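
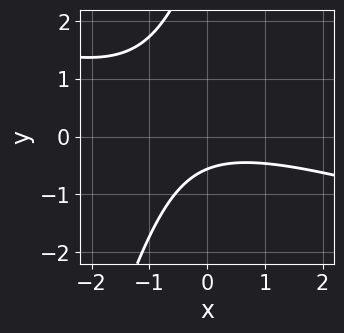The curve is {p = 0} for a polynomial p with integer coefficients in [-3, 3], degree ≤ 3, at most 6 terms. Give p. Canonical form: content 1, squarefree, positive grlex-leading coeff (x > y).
deg p = 2.
Checking where it meets the axes: no x-intercept at any integer in the box.
Fitting integer coefficients to these (and the overall shape) gives p.

x^2 + 3*x*y - y^2 + 3*y + 2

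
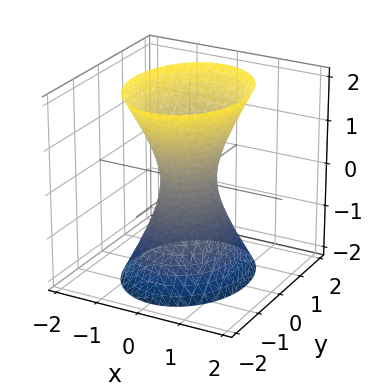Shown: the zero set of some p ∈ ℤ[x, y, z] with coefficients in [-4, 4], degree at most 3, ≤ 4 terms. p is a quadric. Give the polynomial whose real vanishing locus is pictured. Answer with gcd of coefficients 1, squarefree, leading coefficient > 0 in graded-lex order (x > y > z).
3*x^2 + 2*y^2 - z^2 - 1

First, degree: an hourglass — one-sheet hyperboloid; a quadric, so deg p = 2.
Next, symmetries: it's symmetric under z → −z, forcing even powers of z; the y ↦ −y reflection is a symmetry, so y appears only in even powers; it's symmetric under x → −x, forcing even powers of x.
Then, against the integer gridlines: the surface avoids every integer z-axis point in the box.
Finally, matching integer coefficients to the picture gives p.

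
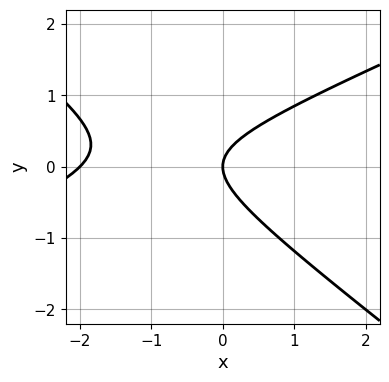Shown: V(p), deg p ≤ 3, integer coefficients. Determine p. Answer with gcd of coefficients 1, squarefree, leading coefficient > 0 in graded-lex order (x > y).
x^2 - x*y - 3*y^2 + 2*x

1. deg p = 2. No degree-1 curve has this shape.
2. From the visible intercepts: the x-axis gridline crossings are at x ∈ {-2, 0}; it meets the y-axis at y = 0 (among the integer gridlines).
3. Together with the visible shape, these determine p as stated.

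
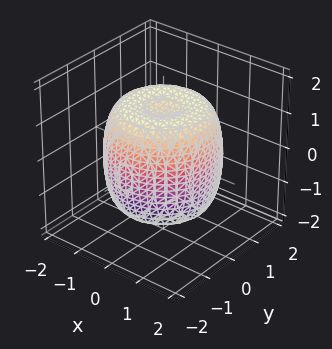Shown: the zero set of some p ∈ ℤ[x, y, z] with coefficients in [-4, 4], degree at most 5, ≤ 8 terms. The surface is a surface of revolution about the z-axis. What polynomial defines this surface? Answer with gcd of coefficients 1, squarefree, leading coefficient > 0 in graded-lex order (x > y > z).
2*x^4 + 4*x^2*y^2 + 2*y^4 - 3*x^2 - 3*y^2 + 2*z^2 - 3

deg p = 4.
Symmetry: the surface is invariant under rotation about z: p = q(x² + y², z).
From the axis intercepts and sections: a circular section at z = 0 has radius between 1 and 2.
Together with the visible shape, these determine p as stated.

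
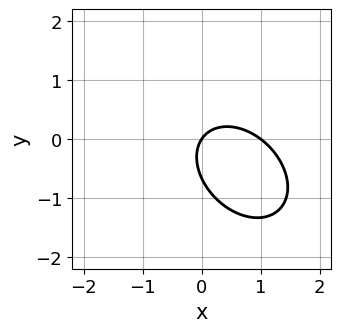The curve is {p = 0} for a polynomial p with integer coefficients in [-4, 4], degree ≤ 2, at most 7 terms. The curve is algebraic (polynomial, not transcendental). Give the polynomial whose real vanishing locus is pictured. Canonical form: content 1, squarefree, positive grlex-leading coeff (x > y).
3*x^2 + 2*x*y + 3*y^2 - 3*x + 2*y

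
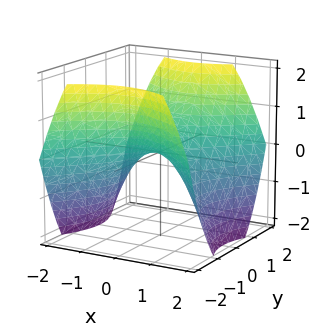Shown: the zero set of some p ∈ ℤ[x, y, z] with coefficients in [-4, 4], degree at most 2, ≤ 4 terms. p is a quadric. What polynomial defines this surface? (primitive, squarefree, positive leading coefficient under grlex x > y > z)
2*x^2 - 2*y^2 + 3*z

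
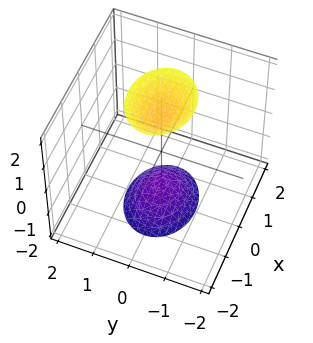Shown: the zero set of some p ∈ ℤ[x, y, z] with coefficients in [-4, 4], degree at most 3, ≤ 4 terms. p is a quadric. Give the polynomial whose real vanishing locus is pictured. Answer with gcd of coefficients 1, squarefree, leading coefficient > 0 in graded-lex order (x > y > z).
There are 2 components. They look like related sheets of one shape, so recover p as a whole.
Degree: two sheets facing apart; a quadric, so deg p = 2.
Symmetries: mirror symmetry x ↦ −x ⇒ only even powers of x; mirror symmetry z ↦ −z ⇒ only even powers of z; the y ↦ −y reflection is a symmetry, so y appears only in even powers.
From the axis intercepts and sections: the surface avoids every integer x-axis point in the box; it misses every integer gridline on the y-axis.
Assembling these constraints gives the stated polynomial.

2*x^2 + 3*y^2 - z^2 + 2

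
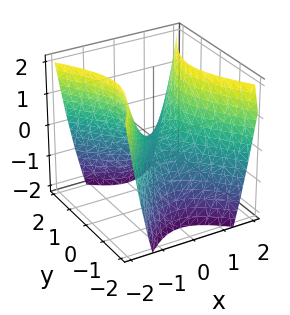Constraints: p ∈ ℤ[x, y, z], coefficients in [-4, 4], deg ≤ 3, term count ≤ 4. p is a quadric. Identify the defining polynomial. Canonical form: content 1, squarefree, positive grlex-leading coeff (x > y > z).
1. The degree is 2 — a saddle surface; a quadric.
2. Symmetries: it's symmetric under y → −y, forcing even powers of y; mirror symmetry x ↦ −x ⇒ only even powers of x.
3. Checking where it meets the axes: it meets the z-axis at z = 0 (among the integer gridlines); it crosses the x-axis at the gridline x = 0; it meets the y-axis at y = 0 (among the integer gridlines).
4. The integer polynomial consistent with all of this is the stated p.

3*x^2 - 2*y^2 - 2*z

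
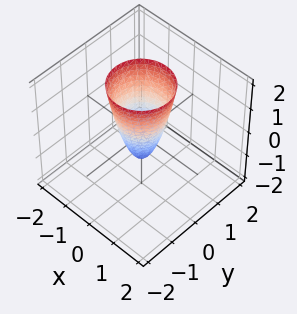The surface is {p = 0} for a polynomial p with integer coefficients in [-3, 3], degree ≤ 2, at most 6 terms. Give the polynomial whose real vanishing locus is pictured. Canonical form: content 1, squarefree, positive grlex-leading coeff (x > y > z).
First, the degree is 2 — no degree-1 surface has this shape.
Next, symmetries: every cross-section ⟂ z is a circle, so x, y appear only via x² + y².
Then, against the integer gridlines: a circular section at z = 1 has radius between 0 and 1; one z-axis crossing is at z = -1.
Finally, solving for integer coefficients yields p as stated.

3*x^2 + 3*y^2 - z - 1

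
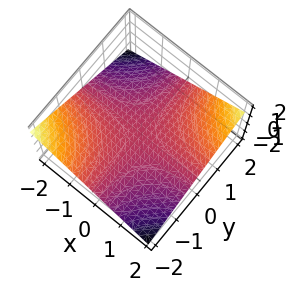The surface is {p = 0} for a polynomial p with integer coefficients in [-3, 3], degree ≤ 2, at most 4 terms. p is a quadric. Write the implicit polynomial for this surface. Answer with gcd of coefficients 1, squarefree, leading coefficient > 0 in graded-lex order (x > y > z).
1. deg p = 2. A saddle surface; a quadric.
2. From the axis intercepts and sections: the visible x-axis segment lies entirely on the surface; the visible y-axis segment lies entirely on the surface; it crosses the z-axis at the gridline z = 0.
3. Fitting integer coefficients to these (and the overall shape) gives p.

x*y - 3*z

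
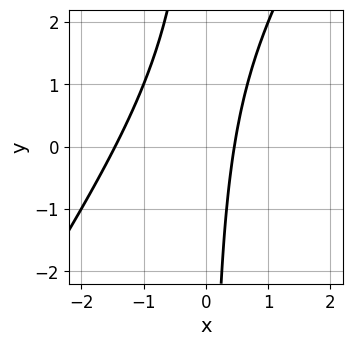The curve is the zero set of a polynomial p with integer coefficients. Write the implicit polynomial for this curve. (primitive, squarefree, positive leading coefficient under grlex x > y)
3*x^2 - 2*x*y + 3*x - 2

deg p = 2. The shape is more complex than any degree-1 curve.
From the visible intercepts: it misses every integer gridline on the y-axis.
Assembling these constraints gives the stated polynomial.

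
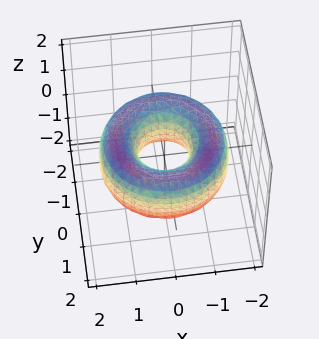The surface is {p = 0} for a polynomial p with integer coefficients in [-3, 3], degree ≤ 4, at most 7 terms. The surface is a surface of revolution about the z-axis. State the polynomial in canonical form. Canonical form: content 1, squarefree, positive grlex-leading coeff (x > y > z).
(a) deg p = 4. No degree-3 surface has this shape.
(b) Symmetry: the z-axis is an axis of rotation, so x and y enter only as x² + y².
(c) Against the integer gridlines: it misses every integer gridline on the z-axis; a circular section at z = 0 has radius between 0 and 1.
(d) Solving for integer coefficients yields p as stated.

x^4 + 2*x^2*y^2 + y^4 - 3*x^2 - 3*y^2 + 2*z^2 + 1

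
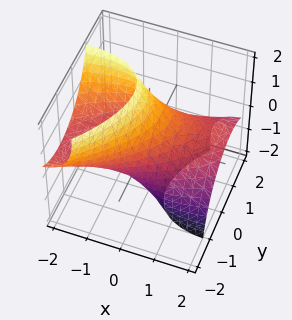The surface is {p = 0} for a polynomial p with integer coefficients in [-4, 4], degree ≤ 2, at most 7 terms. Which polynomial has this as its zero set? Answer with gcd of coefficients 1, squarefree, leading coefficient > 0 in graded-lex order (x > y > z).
x^2 - 2*x*y + 3*x*z + 2*y^2 + z^2 - 2

First, deg p = 2.
Then, from the visible intercepts: among the integer gridlines, it crosses the y-axis at y ∈ {-1, 1}.
Finally, matching integer coefficients to the picture gives p.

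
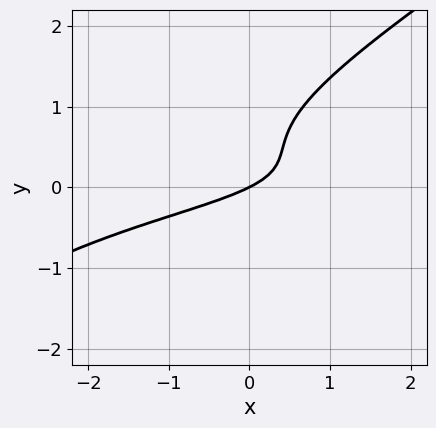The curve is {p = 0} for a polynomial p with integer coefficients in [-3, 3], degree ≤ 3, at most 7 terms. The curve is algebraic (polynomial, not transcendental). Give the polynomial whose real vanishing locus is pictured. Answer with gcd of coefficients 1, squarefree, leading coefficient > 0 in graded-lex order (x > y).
1. deg p = 3. The shape is more complex than any degree-2 curve.
2. From the axis intercepts and sections: one y-axis crossing is at y = 0; it crosses the x-axis at the gridline x = 0.
3. Together with the visible shape, these determine p as stated.

2*x*y^2 - 3*y^3 + 3*y^2 + x - 2*y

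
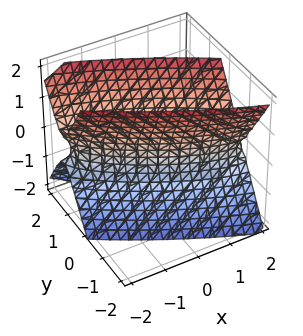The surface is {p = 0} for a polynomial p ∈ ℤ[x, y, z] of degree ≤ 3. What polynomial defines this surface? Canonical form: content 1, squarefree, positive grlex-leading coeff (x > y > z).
x^2 + 3*x*y + 3*y^2 - z^2 - 1

(a) The degree is 2 — the shape is more complex than any degree-1 surface.
(b) From the visible intercepts: no z-intercept at any integer in the box; the x-axis gridline crossings are at x ∈ {-1, 1}.
(c) The integer polynomial consistent with all of this is the stated p.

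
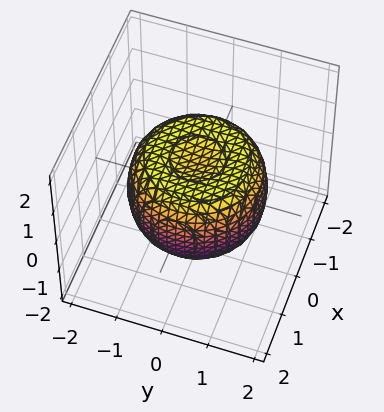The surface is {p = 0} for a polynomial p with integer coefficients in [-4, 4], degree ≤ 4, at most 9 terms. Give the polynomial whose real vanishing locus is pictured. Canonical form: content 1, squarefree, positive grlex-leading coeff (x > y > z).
First, degree: the shape is more complex than any degree-3 surface, so deg p = 4.
Next, symmetry: the z-axis is an axis of rotation, so x and y enter only as x² + y².
Next, reading off the gridlines: a circular section at z = -1 has radius between 0 and 1.
Finally, assembling these constraints gives the stated polynomial.

2*x^4 + 4*x^2*y^2 + 2*y^4 - 3*x^2 - 3*y^2 + 3*z^2 - 2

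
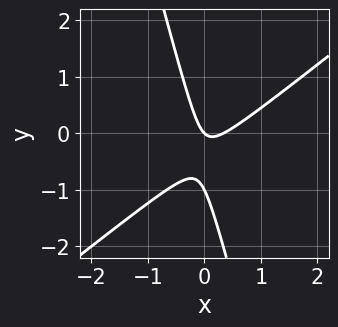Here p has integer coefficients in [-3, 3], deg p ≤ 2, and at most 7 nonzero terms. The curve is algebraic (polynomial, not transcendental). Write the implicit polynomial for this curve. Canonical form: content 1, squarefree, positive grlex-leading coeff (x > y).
3*x^2 - 3*x*y - y^2 - x - y

Degree: a generic line meets the curve in up to 2 points, so deg p = 2.
Observable constraints: the y-axis gridline crossings are at y ∈ {-1, 0}; one x-axis crossing is at x = 0.
Putting this together gives p.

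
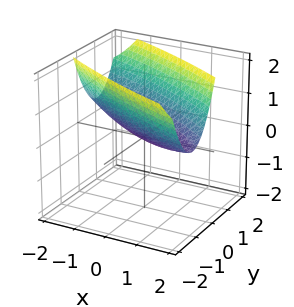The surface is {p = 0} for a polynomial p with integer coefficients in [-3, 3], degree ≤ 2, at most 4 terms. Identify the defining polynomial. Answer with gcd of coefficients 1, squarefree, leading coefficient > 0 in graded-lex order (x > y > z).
x^2 + 3*x*y + 3*y^2 - 3*z

First, the degree is 2 — no degree-1 surface has this shape.
Next, against the integer gridlines: one z-axis crossing is at z = 0; it crosses the y-axis at the gridline y = 0.
Finally, matching integer coefficients to the picture gives p.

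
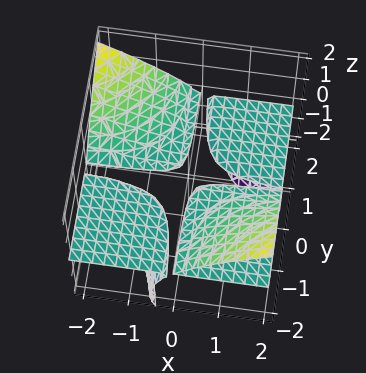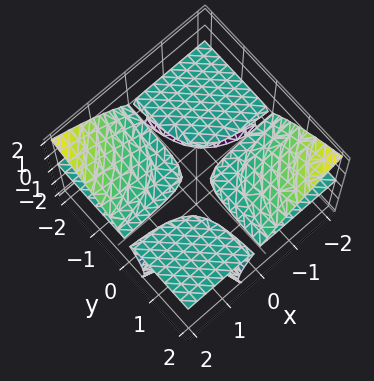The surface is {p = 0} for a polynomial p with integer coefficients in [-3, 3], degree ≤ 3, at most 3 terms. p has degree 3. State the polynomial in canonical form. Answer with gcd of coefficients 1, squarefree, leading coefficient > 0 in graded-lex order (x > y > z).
First, the picture has 4 separate pieces. They look like related sheets of one shape, so recover p as a whole.
Next, deg p = 3. A generic line meets the surface in up to 3 points.
Next, from the visible intercepts: every point of the x-axis in the box is on the surface; the visible y-axis segment lies entirely on the surface.
Finally, the integer polynomial consistent with all of this is the stated p.

2*x*y*z + z^3 + 3*z^2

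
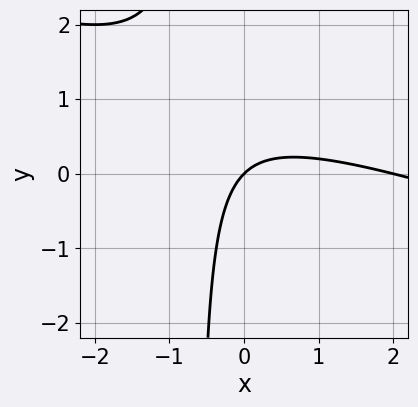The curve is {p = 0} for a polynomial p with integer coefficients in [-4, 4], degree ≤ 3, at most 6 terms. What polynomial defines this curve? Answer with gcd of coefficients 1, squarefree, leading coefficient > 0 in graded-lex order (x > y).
x^2 + 3*x*y - 2*x + 2*y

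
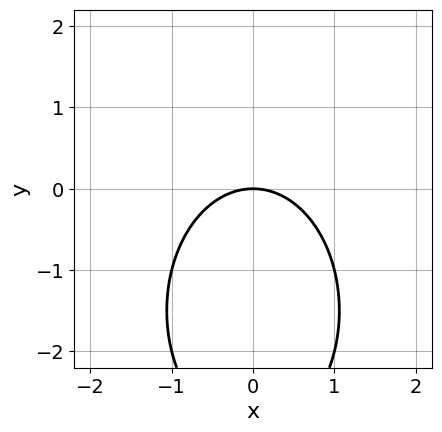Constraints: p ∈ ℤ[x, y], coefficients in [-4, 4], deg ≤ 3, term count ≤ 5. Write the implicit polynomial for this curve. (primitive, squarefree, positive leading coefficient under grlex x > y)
2*x^2 + y^2 + 3*y

First, the degree is 2 — no degree-1 curve has this shape.
Then, symmetries: mirror symmetry x ↦ −x ⇒ only even powers of x.
Next, from the axis intercepts and sections: one y-axis crossing is at y = 0; it meets the x-axis at x = 0 (among the integer gridlines).
Finally, these observations pin down the coefficients.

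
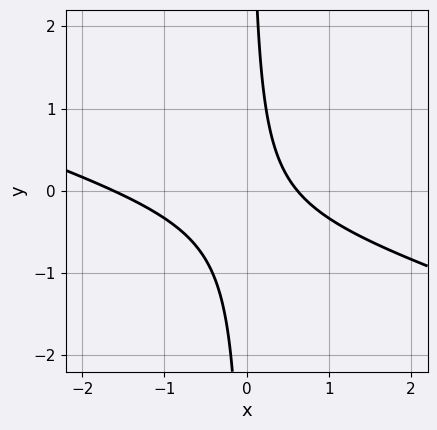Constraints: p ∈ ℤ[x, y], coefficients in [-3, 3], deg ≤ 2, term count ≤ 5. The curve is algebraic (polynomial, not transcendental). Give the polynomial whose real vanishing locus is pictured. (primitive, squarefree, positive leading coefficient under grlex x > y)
1. The degree is 2 — a generic line meets the curve in up to 2 points.
2. From the visible intercepts: it misses every integer gridline on the y-axis.
3. Solving for integer coefficients yields p as stated.

x^2 + 3*x*y + x - 1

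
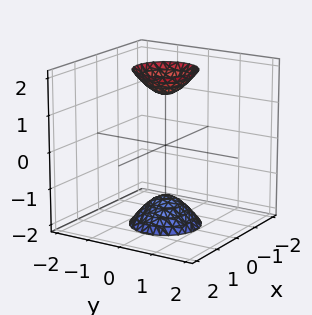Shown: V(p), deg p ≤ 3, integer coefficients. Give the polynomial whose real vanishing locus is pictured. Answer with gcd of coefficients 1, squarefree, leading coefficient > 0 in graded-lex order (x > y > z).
3*x^2 + 3*y^2 - z^2 + 2

First, the picture has 2 separate pieces. They look like related sheets of one shape, so recover p as a whole.
Then, degree: two separate bowl-shaped sheets opening away from each other; a quadric, so deg p = 2.
Then, symmetries: rotational symmetry about the z-axis ⇒ p depends on x, y only through x² + y²; mirror symmetry z ↦ −z ⇒ only even powers of z.
Then, from the visible intercepts: a circular section at z = 2 has radius between 0 and 1; no x-intercept at any integer in the box.
Finally, fitting integer coefficients to these (and the overall shape) gives p.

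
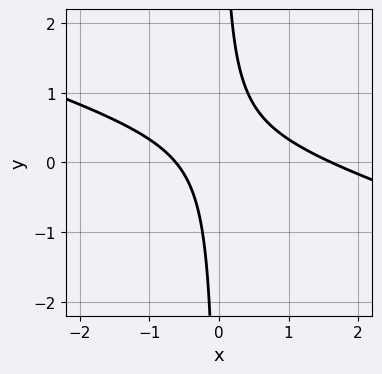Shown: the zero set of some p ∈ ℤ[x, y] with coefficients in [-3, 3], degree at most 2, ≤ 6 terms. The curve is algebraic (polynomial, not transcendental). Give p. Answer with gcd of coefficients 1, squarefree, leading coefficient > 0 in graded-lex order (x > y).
(a) The degree is 2 — the shape is more complex than any degree-1 curve.
(b) From the axis intercepts and sections: no y-intercept at any integer in the box.
(c) Fitting integer coefficients to these (and the overall shape) gives p.

x^2 + 3*x*y - x - 1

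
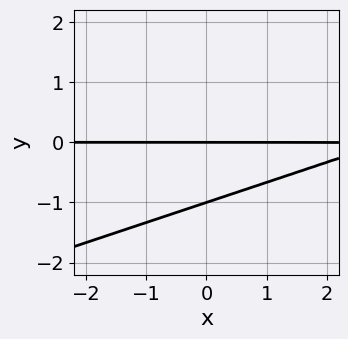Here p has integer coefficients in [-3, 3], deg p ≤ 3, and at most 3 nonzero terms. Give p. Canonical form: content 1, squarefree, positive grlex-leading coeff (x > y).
x*y - 3*y^2 - 3*y

(a) Degree: the shape is more complex than any degree-1 curve, so deg p = 2.
(b) Checking where it meets the axes: the y-axis gridline crossings are at y ∈ {-1, 0}; the visible x-axis segment lies entirely on the curve.
(c) Together with the visible shape, these determine p as stated.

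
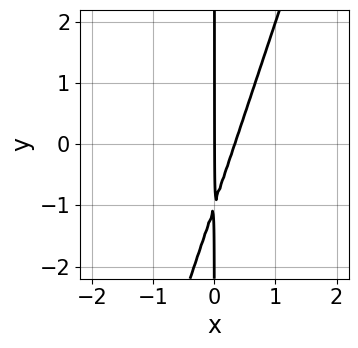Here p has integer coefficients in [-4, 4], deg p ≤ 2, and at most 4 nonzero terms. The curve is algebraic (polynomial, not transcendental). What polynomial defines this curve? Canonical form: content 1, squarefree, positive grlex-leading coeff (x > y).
3*x^2 - x*y - x

1. Degree: the shape is more complex than any degree-1 curve, so deg p = 2.
2. From the visible intercepts: one x-axis crossing is at x = 0; the visible y-axis segment lies entirely on the curve.
3. Fitting integer coefficients to these (and the overall shape) gives p.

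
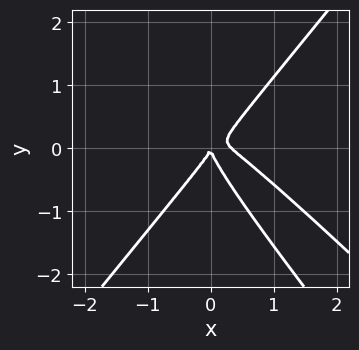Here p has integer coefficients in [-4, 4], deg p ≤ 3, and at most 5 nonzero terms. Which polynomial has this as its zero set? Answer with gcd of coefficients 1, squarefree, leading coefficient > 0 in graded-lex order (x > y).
Degree: a generic line meets the curve in up to 3 points, so deg p = 3.
Against the integer gridlines: it crosses the x-axis at the gridline x = 0; one y-axis crossing is at y = 0.
Fitting integer coefficients to these (and the overall shape) gives p.

3*x^3 + 3*x^2*y - 2*x*y^2 - 2*y^3 - x^2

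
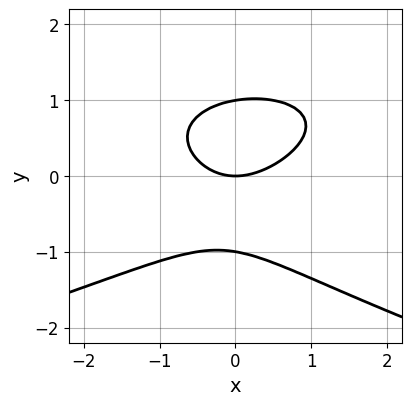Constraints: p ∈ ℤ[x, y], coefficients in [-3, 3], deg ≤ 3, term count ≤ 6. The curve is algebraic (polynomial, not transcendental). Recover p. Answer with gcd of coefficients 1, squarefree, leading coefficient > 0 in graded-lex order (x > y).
3*y^3 + 2*x^2 - x*y - 3*y

The degree is 3 — a generic line meets the curve in up to 3 points.
From the axis intercepts and sections: the y-axis gridline crossings are at y ∈ {-1, 0, 1}; it meets the x-axis at x = 0 (among the integer gridlines).
Solving for integer coefficients yields p as stated.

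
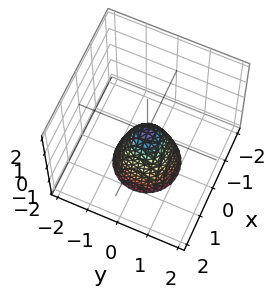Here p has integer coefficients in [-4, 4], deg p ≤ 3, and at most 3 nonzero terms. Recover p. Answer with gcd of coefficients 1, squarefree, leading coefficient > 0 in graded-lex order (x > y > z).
(a) Degree: a paraboloid; a quadric, so deg p = 2.
(b) Symmetries: the z-axis is an axis of rotation, so x and y enter only as x² + y².
(c) Checking where it meets the axes: a circular section at z = -1 has radius between 0 and 1; it meets the x-axis at x = 0 (among the integer gridlines).
(d) Fitting integer coefficients to these (and the overall shape) gives p.

2*x^2 + 2*y^2 + z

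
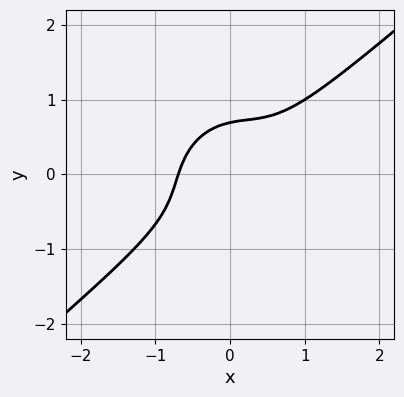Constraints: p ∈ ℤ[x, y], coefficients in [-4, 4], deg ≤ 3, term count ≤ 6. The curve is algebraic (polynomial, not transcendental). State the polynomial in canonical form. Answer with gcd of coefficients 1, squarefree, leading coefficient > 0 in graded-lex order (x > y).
3*x^3 - 3*x^2*y + 2*x*y^2 - 3*y^3 + 1

The degree is 3 — a generic line meets the curve in up to 3 points.
The integer polynomial consistent with all of this is the stated p.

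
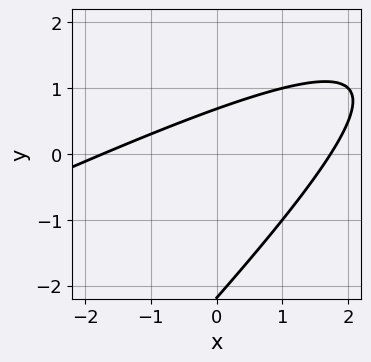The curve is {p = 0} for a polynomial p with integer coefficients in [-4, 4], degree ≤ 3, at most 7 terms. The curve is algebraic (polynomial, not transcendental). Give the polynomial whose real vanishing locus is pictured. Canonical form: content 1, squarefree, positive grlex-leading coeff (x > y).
First, deg p = 2.
Finally, the integer polynomial consistent with all of this is the stated p.

x^2 - 3*x*y + 2*y^2 + 3*y - 3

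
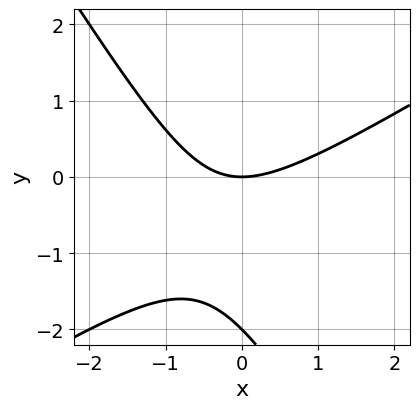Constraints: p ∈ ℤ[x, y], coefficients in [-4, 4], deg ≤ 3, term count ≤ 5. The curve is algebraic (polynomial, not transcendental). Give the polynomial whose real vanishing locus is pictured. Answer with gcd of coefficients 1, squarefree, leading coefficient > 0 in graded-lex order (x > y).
x^2 - x*y - y^2 - 2*y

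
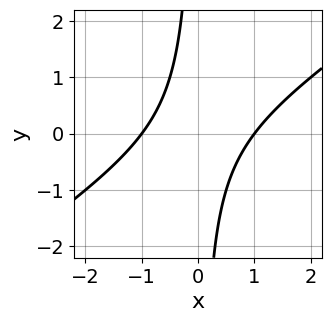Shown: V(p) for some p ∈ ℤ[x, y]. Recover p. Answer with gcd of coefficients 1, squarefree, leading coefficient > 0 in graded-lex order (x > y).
First, degree: the shape is more complex than any degree-1 curve, so deg p = 2.
Then, reading off the gridlines: no y-intercept at any integer in the box; the x-axis gridline crossings are at x ∈ {-1, 1}.
Finally, these observations pin down the coefficients.

2*x^2 - 3*x*y - 2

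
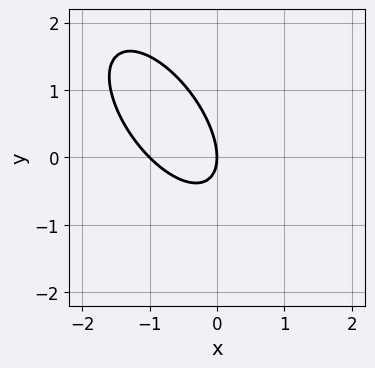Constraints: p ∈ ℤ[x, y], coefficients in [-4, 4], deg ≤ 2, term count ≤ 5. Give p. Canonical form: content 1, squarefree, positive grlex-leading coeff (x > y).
First, deg p = 2. The shape is more complex than any degree-1 curve.
Next, from the axis intercepts and sections: the x-axis gridline crossings are at x ∈ {-1, 0}; one y-axis crossing is at y = 0.
Finally, together with the visible shape, these determine p as stated.

3*x^2 + 3*x*y + 2*y^2 + 3*x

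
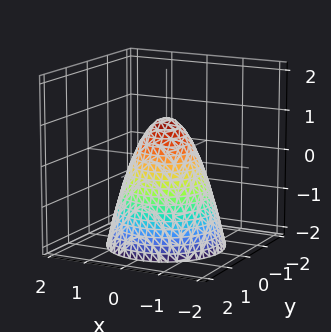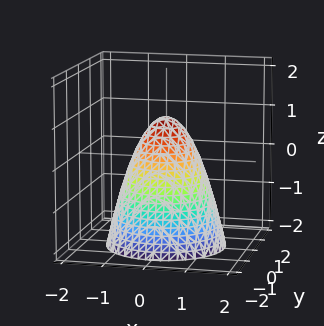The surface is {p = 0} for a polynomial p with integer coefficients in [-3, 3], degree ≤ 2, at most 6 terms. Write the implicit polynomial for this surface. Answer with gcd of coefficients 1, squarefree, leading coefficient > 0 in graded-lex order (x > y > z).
3*x^2 + 3*y^2 + 2*z - 2

1. The degree is 2 — a generic line meets the surface in up to 2 points.
2. Symmetry: every cross-section ⟂ z is a circle, so x, y appear only via x² + y².
3. Against the integer gridlines: it meets the z-axis at z = 1 (among the integer gridlines); a circular section at z = 0 has radius between 0 and 1.
4. Solving for integer coefficients yields p as stated.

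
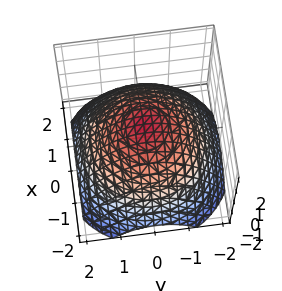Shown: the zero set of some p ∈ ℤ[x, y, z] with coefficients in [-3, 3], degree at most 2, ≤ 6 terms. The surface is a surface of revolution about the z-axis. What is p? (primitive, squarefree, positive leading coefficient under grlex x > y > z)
(a) Degree: a generic line meets the surface in up to 2 points, so deg p = 2.
(b) By symmetry, the surface is invariant under rotation about z: p = q(x² + y², z).
(c) From the visible intercepts: it crosses the z-axis at the gridline z = 1; a circular section at z = 0 has radius between 1 and 2.
(d) Together with the visible shape, these determine p as stated.

x^2 + y^2 + 2*z - 2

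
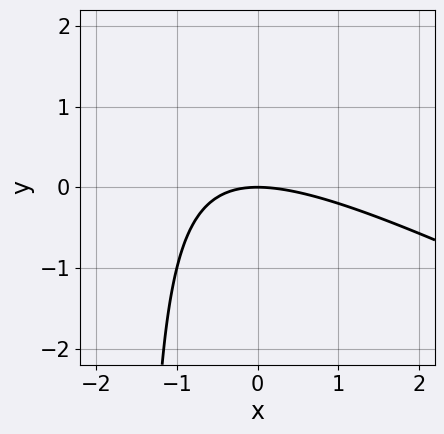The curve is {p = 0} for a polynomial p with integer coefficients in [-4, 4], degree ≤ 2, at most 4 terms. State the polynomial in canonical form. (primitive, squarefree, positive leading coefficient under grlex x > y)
deg p = 2.
From the visible intercepts: one y-axis crossing is at y = 0; it meets the x-axis at x = 0 (among the integer gridlines).
Assembling these constraints gives the stated polynomial.

x^2 + 2*x*y + 3*y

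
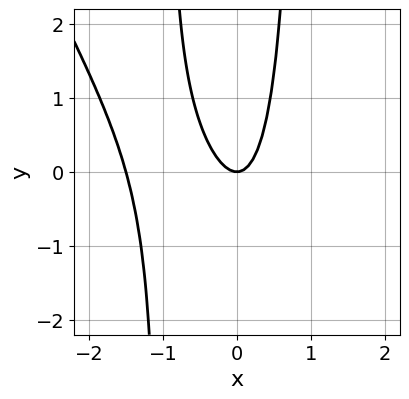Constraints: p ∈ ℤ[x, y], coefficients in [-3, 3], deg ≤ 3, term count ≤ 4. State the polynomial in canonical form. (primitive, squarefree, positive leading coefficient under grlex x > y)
1. The degree is 3 — no degree-2 curve has this shape.
2. Observable constraints: it meets the y-axis at y = 0 (among the integer gridlines); it crosses the x-axis at the gridline x = 0.
3. Fitting integer coefficients to these (and the overall shape) gives p.

2*x^3 + x^2*y + 3*x^2 - y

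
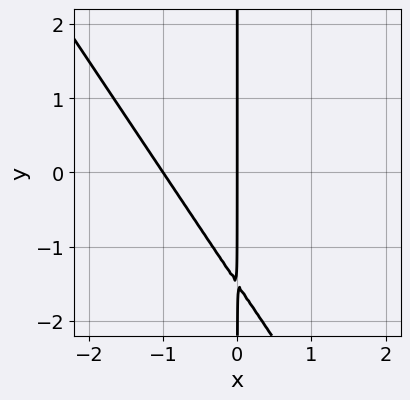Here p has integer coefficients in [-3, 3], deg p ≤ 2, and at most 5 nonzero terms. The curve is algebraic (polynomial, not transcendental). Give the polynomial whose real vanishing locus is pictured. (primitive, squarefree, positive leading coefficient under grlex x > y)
The degree is 2 — the shape is more complex than any degree-1 curve.
From the visible intercepts: every point of the y-axis in the box is on the curve; among the integer gridlines, it crosses the x-axis at x ∈ {-1, 0}.
These observations pin down the coefficients.

3*x^2 + 2*x*y + 3*x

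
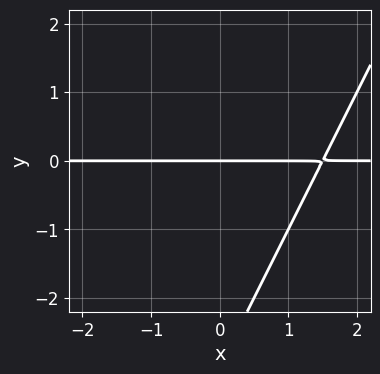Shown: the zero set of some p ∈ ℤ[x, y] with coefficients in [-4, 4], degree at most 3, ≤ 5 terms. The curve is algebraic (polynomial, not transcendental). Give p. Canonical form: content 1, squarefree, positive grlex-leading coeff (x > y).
2*x*y - y^2 - 3*y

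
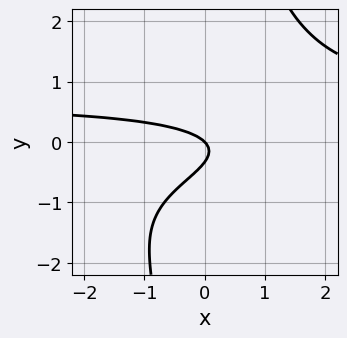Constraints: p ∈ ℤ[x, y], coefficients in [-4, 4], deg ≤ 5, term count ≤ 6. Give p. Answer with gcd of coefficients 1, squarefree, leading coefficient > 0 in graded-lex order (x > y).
First, deg p = 4. No degree-3 curve has this shape.
Next, from the axis intercepts and sections: it meets the x-axis at x = 0 (among the integer gridlines); one y-axis crossing is at y = 0.
Finally, the integer polynomial consistent with all of this is the stated p.

x*y^3 + x*y - 3*y^2 - x - y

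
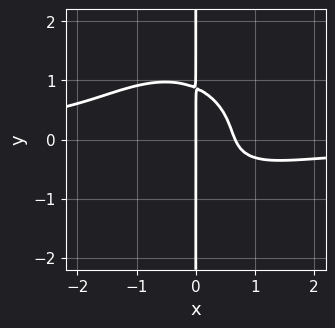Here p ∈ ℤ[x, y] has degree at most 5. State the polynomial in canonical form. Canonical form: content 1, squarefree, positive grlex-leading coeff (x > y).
3*x^3*y + 3*x*y^3 + 3*x^2 - 2*x

First, degree: a generic line meets the curve in up to 4 points, so deg p = 4.
Next, reading off the gridlines: every point of the y-axis in the box is on the curve; one x-axis crossing is at x = 0.
Finally, assembling these constraints gives the stated polynomial.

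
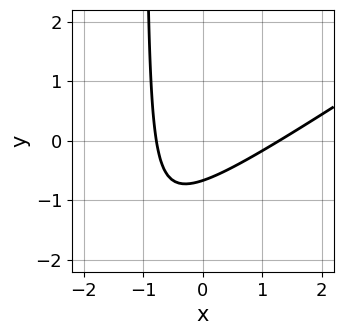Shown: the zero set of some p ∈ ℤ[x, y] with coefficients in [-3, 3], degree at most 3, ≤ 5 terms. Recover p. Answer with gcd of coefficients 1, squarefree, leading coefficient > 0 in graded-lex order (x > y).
2*x^2 - 3*x*y - x - 3*y - 2

1. The degree is 2 — a generic line meets the curve in up to 2 points.
2. The integer polynomial consistent with all of this is the stated p.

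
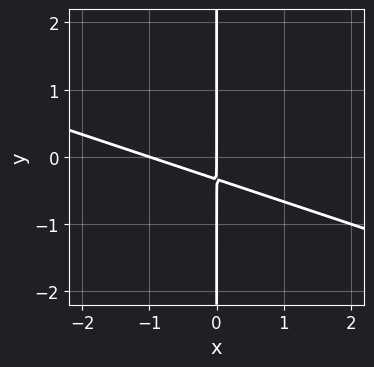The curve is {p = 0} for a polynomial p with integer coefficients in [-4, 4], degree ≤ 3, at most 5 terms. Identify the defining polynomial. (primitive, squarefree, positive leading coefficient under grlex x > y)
First, deg p = 2.
Next, from the axis intercepts and sections: among the integer gridlines, it crosses the x-axis at x ∈ {-1, 0}; every point of the y-axis in the box is on the curve.
Finally, assembling these constraints gives the stated polynomial.

x^2 + 3*x*y + x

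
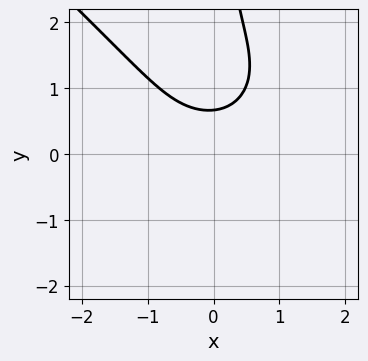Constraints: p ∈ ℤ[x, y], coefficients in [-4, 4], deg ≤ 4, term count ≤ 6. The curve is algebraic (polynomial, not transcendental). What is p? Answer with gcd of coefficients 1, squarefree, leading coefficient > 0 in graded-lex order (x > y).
First, deg p = 4. A generic line meets the curve in up to 4 points.
Then, against the integer gridlines: no x-intercept at any integer in the box.
Finally, putting this together gives p.

x^4 + x*y^3 + 2*x^2 - 3*y + 2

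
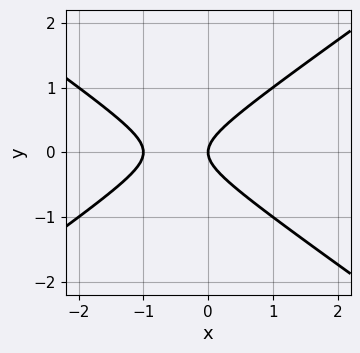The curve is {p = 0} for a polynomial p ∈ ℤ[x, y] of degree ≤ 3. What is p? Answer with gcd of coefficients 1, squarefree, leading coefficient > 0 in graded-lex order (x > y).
First, degree: a generic line meets the curve in up to 2 points, so deg p = 2.
Then, symmetries: it's symmetric under y → −y, forcing even powers of y.
Next, observable constraints: among the integer gridlines, it crosses the x-axis at x ∈ {-1, 0}; one y-axis crossing is at y = 0.
Finally, together with the visible shape, these determine p as stated.

x^2 - 2*y^2 + x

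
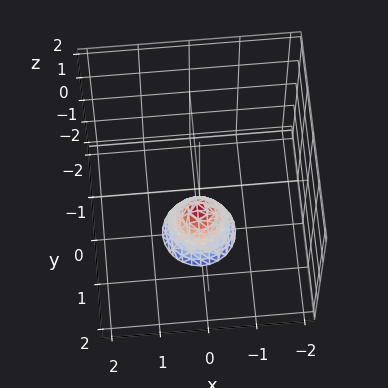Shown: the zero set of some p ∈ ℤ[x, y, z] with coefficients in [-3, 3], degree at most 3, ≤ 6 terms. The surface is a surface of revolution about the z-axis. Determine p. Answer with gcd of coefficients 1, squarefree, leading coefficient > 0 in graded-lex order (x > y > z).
2*x^2 + 2*y^2 + z + 1

(a) deg p = 2. No degree-1 surface has this shape.
(b) Symmetry: the surface is invariant under rotation about z: p = q(x² + y², z).
(c) Against the integer gridlines: one z-axis crossing is at z = -1; it misses every integer gridline on the y-axis; a circular section at z = -2 has radius between 0 and 1; it misses every integer gridline on the x-axis.
(d) Assembling these constraints gives the stated polynomial.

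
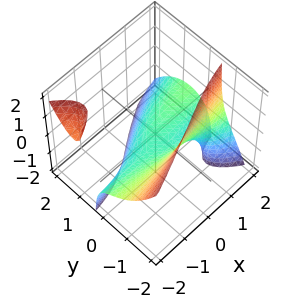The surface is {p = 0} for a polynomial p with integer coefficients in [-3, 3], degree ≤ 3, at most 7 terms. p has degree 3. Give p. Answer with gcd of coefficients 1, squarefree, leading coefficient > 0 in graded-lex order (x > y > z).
First, there are 2 components.
Then, deg p = 3.
Then, reading off the gridlines: no x-intercept at any integer in the box.
Finally, matching integer coefficients to the picture gives p.

3*x*y*z + 3*y^3 - y^2 + 3*z + 2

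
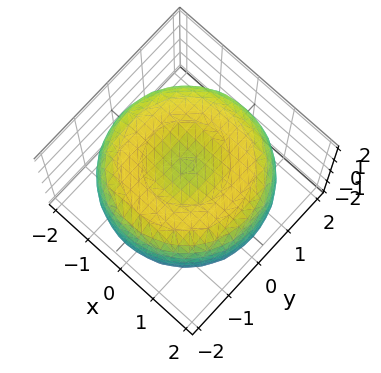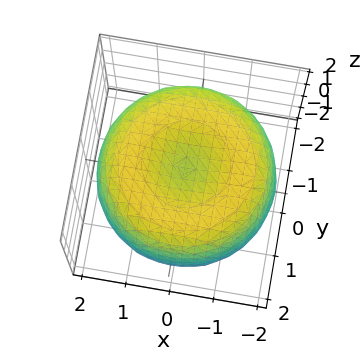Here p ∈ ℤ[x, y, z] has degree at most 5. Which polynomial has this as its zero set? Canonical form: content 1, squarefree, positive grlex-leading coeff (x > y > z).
First, degree: no degree-3 surface has this shape, so deg p = 4.
Next, symmetry: the surface is invariant under rotation about z: p = q(x² + y², z).
Then, checking where it meets the axes: a circular section at z = -1 has radius between 1 and 2; the z-axis gridline crossings are at z ∈ {-1, 1}.
Finally, together with the visible shape, these determine p as stated.

x^4 + 2*x^2*y^2 + y^4 - 3*x^2 - 3*y^2 + 3*z^2 - 3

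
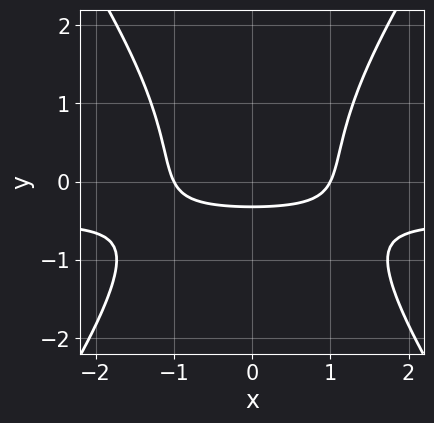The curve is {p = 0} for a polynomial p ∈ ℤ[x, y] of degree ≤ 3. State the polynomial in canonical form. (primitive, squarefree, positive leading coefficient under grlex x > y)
2*x^2*y - y^3 + x^2 - 3*y - 1

(a) The degree is 3 — a generic line meets the curve in up to 3 points.
(b) Symmetries: it's symmetric under x → −x, forcing even powers of x.
(c) Reading off the gridlines: the x-axis gridline crossings are at x ∈ {-1, 1}.
(d) Assembling these constraints gives the stated polynomial.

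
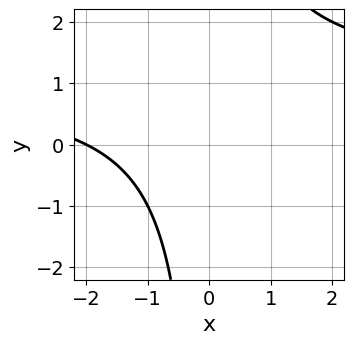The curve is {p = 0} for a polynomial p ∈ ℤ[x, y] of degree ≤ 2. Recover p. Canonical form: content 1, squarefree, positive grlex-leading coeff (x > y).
x*y - x - 2

Degree: a generic line meets the curve in up to 2 points, so deg p = 2.
Checking where it meets the axes: it misses every integer gridline on the y-axis; it crosses the x-axis at the gridline x = -2.
Together with the visible shape, these determine p as stated.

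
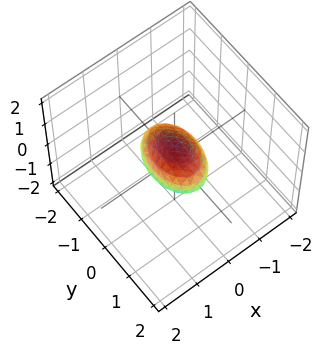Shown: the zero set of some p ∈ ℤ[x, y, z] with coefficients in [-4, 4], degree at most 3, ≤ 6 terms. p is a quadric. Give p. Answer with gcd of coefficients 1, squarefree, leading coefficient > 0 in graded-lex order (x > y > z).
(a) The degree is 2 — bounded and convex; a quadric.
(b) Symmetries: mirror symmetry z ↦ −z ⇒ only even powers of z; mirror symmetry x ↦ −x ⇒ only even powers of x; it's symmetric under y → −y, forcing even powers of y.
(c) Against the integer gridlines: the y-axis gridline crossings are at y ∈ {-1, 1}.
(d) The integer polynomial consistent with all of this is the stated p.

2*x^2 + y^2 + 2*z^2 - 1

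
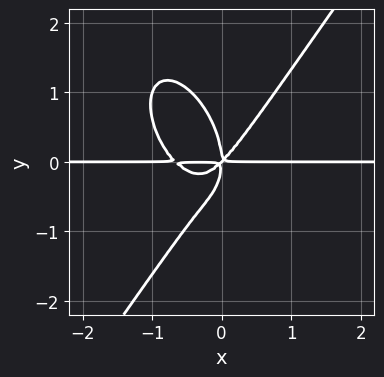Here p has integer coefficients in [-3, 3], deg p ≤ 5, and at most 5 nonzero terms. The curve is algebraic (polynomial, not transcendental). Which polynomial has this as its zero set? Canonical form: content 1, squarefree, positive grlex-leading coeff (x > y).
(a) Degree: the shape is more complex than any degree-3 curve, so deg p = 4.
(b) From the axis intercepts and sections: the visible x-axis segment lies entirely on the curve.
(c) Together with the visible shape, these determine p as stated.

3*x^3*y - y^4 + 2*x^2*y - 2*x*y^2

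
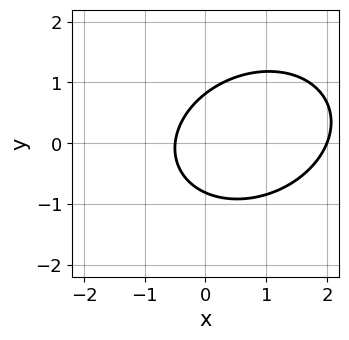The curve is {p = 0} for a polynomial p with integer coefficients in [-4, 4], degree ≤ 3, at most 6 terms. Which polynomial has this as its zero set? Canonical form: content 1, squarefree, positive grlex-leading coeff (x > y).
First, degree: no degree-1 curve has this shape, so deg p = 2.
Next, from the axis intercepts and sections: it crosses the x-axis at the gridline x = 2.
Finally, putting this together gives p.

2*x^2 - x*y + 3*y^2 - 3*x - 2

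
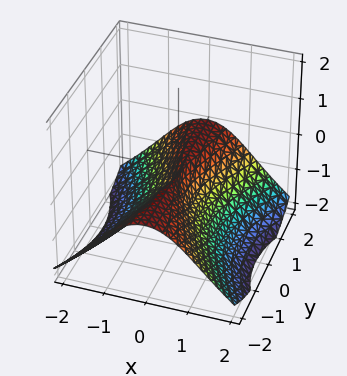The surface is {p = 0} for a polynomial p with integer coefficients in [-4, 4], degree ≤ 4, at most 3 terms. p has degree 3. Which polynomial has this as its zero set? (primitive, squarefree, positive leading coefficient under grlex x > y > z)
First, degree: no degree-2 surface has this shape, so deg p = 3.
Next, observable constraints: every point of the y-axis in the box is on the surface; one x-axis crossing is at x = 0; it meets the z-axis at z = 0 (among the integer gridlines).
Finally, together with the visible shape, these determine p as stated.

y^2*z + z^3 + 3*x^2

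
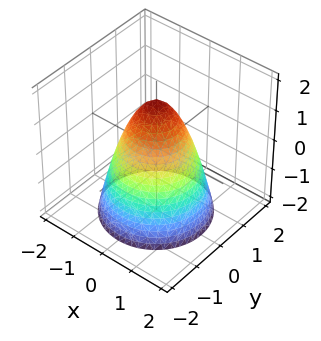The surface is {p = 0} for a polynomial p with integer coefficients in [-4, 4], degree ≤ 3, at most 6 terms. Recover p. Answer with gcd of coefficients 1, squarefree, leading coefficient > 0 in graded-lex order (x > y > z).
3*x^2 + 3*y^2 + 2*z - 3

deg p = 2. A generic line meets the surface in up to 2 points.
Symmetry: the z-axis is an axis of rotation, so x and y enter only as x² + y².
From the visible intercepts: among the integer gridlines, it crosses the y-axis at y ∈ {-1, 1}; among the integer gridlines, it crosses the x-axis at x ∈ {-1, 1}.
Solving for integer coefficients yields p as stated.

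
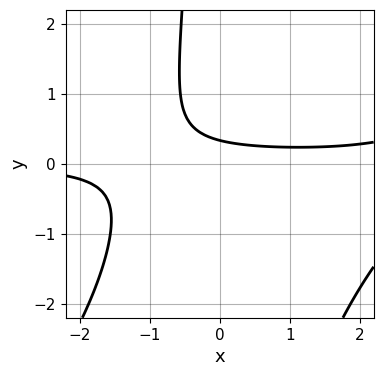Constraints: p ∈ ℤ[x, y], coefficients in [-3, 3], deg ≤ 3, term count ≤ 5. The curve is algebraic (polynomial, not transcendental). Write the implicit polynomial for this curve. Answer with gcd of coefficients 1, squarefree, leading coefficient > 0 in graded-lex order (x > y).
x^2*y - x*y^2 - 2*x*y - 3*y + 1

(a) deg p = 3.
(b) Reading off the gridlines: no x-intercept at any integer in the box.
(c) Fitting integer coefficients to these (and the overall shape) gives p.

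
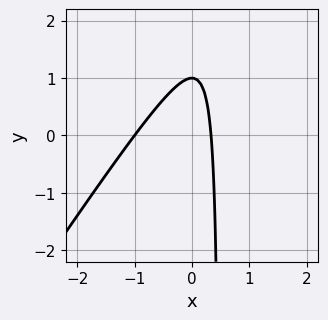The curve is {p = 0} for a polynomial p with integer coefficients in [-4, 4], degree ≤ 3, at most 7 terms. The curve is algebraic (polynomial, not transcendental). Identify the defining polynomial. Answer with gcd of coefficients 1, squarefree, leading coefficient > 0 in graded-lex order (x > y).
3*x^2 - 2*x*y + 2*x + y - 1

(a) Degree: the shape is more complex than any degree-1 curve, so deg p = 2.
(b) From the axis intercepts and sections: it meets the y-axis at y = 1 (among the integer gridlines); it crosses the x-axis at the gridline x = -1.
(c) Putting this together gives p.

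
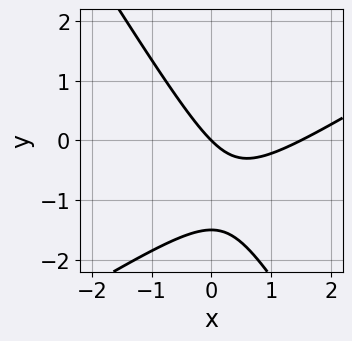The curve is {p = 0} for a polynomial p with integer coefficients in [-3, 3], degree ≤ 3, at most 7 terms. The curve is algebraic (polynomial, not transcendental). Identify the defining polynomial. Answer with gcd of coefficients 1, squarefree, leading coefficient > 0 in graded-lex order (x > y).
The degree is 2 — the shape is more complex than any degree-1 curve.
From the axis intercepts and sections: it meets the x-axis at x = 0 (among the integer gridlines); it crosses the y-axis at the gridline y = 0.
Matching integer coefficients to the picture gives p.

2*x^2 - 2*x*y - 2*y^2 - 3*x - 3*y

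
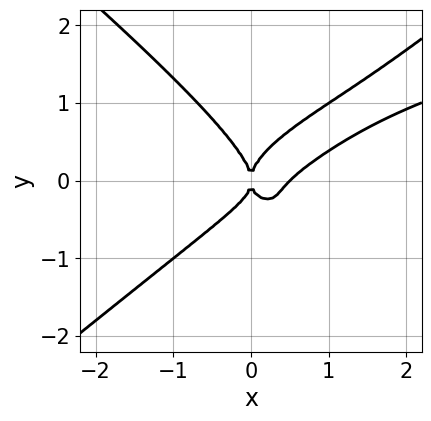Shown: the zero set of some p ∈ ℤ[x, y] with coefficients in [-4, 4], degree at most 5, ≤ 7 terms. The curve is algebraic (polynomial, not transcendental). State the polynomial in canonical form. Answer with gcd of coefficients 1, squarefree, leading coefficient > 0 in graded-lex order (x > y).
First, the degree is 4 — a generic line meets the curve in up to 4 points.
Then, observable constraints: it crosses the y-axis at the gridline y = 0; it meets the x-axis at x = 0 (among the integer gridlines).
Finally, assembling these constraints gives the stated polynomial.

2*x^2*y^2 - 3*y^4 - 2*x^3 + 2*x^2*y + x^2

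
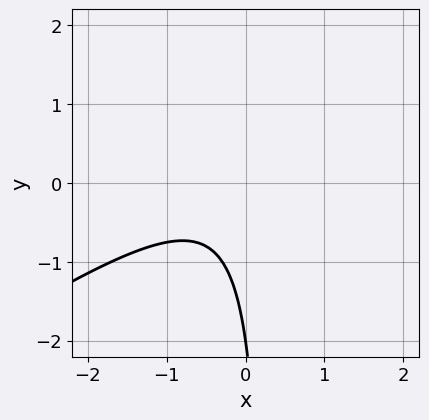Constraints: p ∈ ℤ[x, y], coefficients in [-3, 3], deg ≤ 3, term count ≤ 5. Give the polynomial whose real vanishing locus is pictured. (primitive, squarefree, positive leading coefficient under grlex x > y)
2*x^2 - 3*x*y + x + y + 2

1. Degree: no degree-1 curve has this shape, so deg p = 2.
2. Checking where it meets the axes: it misses every integer gridline on the x-axis; it crosses the y-axis at the gridline y = -2.
3. Solving for integer coefficients yields p as stated.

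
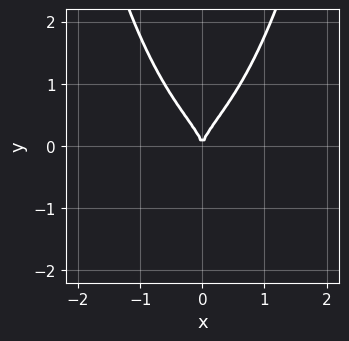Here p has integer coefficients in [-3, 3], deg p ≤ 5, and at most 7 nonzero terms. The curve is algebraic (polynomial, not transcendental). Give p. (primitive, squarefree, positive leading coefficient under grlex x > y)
First, the degree is 4 — the shape is more complex than any degree-3 curve.
Then, symmetries: mirror symmetry x ↦ −x ⇒ only even powers of x.
Next, checking where it meets the axes: one x-axis crossing is at x = 0; one y-axis crossing is at y = 0.
Finally, together with the visible shape, these determine p as stated.

x^4 + 2*x^2*y^2 + x^2*y - 2*y^3 + 2*x^2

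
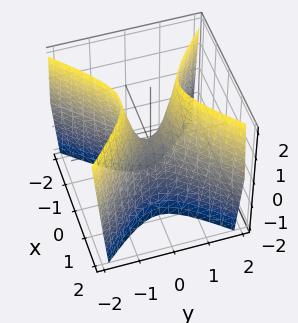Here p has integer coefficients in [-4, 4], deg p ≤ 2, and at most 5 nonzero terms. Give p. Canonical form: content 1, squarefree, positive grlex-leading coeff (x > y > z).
First, the degree is 2 — a saddle surface; a quadric.
Next, symmetries: it's symmetric under x → −x, forcing even powers of x; it's symmetric under y → −y, forcing even powers of y.
Next, checking where it meets the axes: one x-axis crossing is at x = 0; one y-axis crossing is at y = 0; it meets the z-axis at z = 0 (among the integer gridlines).
Finally, solving for integer coefficients yields p as stated.

3*x^2 - 3*y^2 + z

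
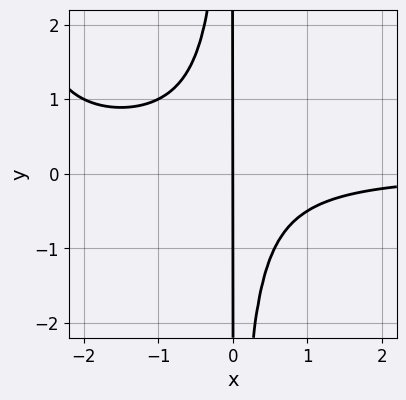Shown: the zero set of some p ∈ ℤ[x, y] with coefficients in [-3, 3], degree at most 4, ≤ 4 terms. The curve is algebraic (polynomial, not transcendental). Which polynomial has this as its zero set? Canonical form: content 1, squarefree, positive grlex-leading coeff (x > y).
x^3*y + 3*x^2*y + 2*x

(a) The degree is 4 — a generic line meets the curve in up to 4 points.
(b) Checking where it meets the axes: every point of the y-axis in the box is on the curve; one x-axis crossing is at x = 0.
(c) Solving for integer coefficients yields p as stated.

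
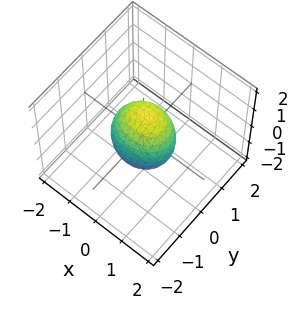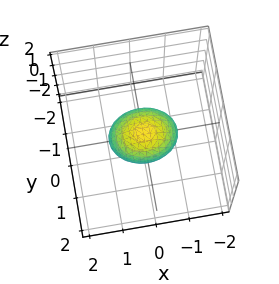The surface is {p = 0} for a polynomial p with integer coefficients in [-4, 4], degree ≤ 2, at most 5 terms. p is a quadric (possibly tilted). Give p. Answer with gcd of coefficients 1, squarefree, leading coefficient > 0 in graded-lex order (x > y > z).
2*x^2 + 3*y^2 - y*z + 2*z^2 - 2

1. deg p = 2. The shape is more complex than any degree-1 surface.
2. Against the integer gridlines: among the integer gridlines, it crosses the x-axis at x ∈ {-1, 1}; the z-axis gridline crossings are at z ∈ {-1, 1}.
3. Fitting integer coefficients to these (and the overall shape) gives p.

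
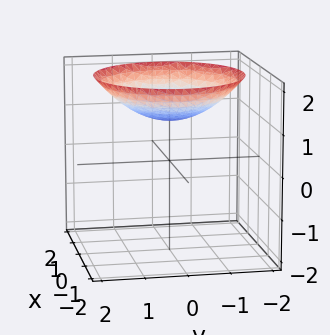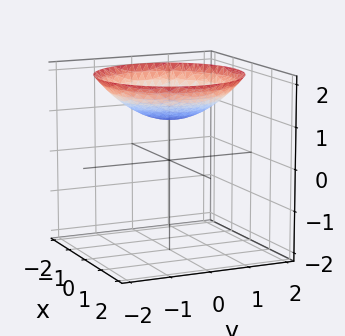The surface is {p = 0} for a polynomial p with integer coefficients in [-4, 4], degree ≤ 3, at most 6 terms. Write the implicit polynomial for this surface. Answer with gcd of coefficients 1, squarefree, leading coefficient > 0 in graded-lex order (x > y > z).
x^2 + y^2 - 3*z + 3

First, degree: no degree-1 surface has this shape, so deg p = 2.
Next, by symmetry, every cross-section ⟂ z is a circle, so x, y appear only via x² + y².
Next, from the axis intercepts and sections: it crosses the z-axis at the gridline z = 1; a circular section at z = 2 has radius between 1 and 2.
Finally, these observations pin down the coefficients.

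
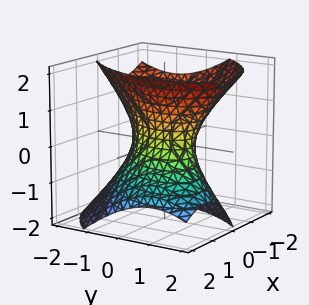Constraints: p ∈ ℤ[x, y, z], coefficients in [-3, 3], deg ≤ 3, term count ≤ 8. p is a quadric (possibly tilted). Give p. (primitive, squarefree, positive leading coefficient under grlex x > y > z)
(a) deg p = 2. The shape is more complex than any degree-1 surface.
(b) From the visible intercepts: the y-axis gridline crossings are at y ∈ {-1, 1}; no z-intercept at any integer in the box.
(c) Assembling these constraints gives the stated polynomial.

3*x^2 - 2*x*y + 2*x*z + 2*y^2 - 2*z^2 - 2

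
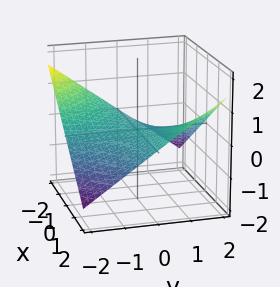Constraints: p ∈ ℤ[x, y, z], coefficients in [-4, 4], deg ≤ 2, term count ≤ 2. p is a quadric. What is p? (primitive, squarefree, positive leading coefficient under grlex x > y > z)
(a) Degree: a saddle surface; a quadric, so deg p = 2.
(b) Observable constraints: the visible x-axis segment lies entirely on the surface; the visible y-axis segment lies entirely on the surface; it meets the z-axis at z = 0 (among the integer gridlines).
(c) Solving for integer coefficients yields p as stated.

x*y - 3*z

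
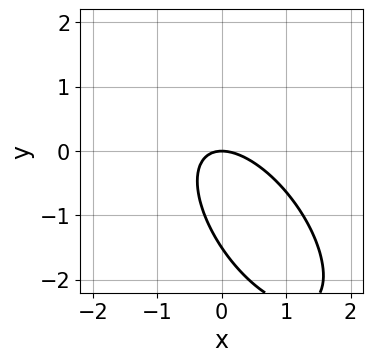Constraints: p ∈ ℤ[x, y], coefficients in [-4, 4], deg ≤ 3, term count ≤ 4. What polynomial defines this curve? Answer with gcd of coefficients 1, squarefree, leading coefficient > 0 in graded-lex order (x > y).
3*x^2 + 3*x*y + 2*y^2 + 3*y

First, deg p = 2.
Then, against the integer gridlines: one x-axis crossing is at x = 0; it meets the y-axis at y = 0 (among the integer gridlines).
Finally, together with the visible shape, these determine p as stated.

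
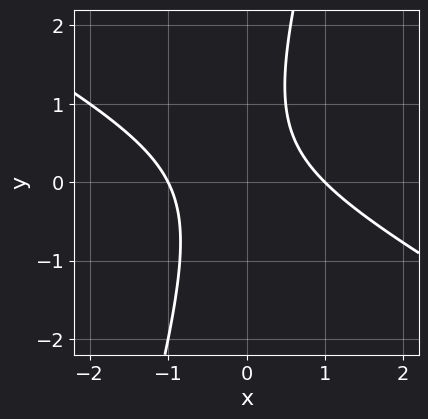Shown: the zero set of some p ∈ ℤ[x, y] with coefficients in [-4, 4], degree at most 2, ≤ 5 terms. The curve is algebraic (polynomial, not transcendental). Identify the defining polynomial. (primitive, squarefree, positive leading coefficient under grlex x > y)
(a) deg p = 2. No degree-1 curve has this shape.
(b) Checking where it meets the axes: no y-intercept at any integer in the box; the x-axis gridline crossings are at x ∈ {-1, 1}.
(c) Matching integer coefficients to the picture gives p.

2*x^2 + 3*x*y - y^2 + y - 2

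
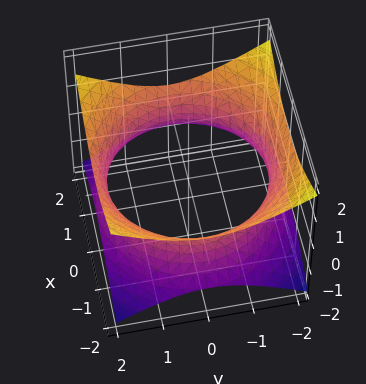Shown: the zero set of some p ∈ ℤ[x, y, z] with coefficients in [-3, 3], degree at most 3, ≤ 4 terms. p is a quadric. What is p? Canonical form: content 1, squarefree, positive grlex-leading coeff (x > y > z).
x^2 + y^2 - 2*z^2 - 3

(a) deg p = 2. One connected sheet with a waist; a quadric.
(b) Symmetries: the z ↦ −z reflection is a symmetry, so z appears only in even powers; every cross-section ⟂ z is a circle, so x, y appear only via x² + y².
(c) Reading off the gridlines: the surface avoids every integer z-axis point in the box; a circular section at z = 0 has radius between 1 and 2.
(d) These observations pin down the coefficients.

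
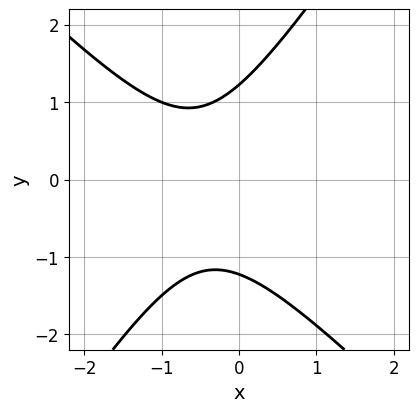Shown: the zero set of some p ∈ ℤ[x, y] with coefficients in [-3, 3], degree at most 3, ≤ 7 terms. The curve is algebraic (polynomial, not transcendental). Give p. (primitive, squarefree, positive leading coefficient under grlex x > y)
(a) deg p = 2. No degree-1 curve has this shape.
(b) Reading off the gridlines: no x-intercept at any integer in the box.
(c) Putting this together gives p.

3*x^2 + x*y - 2*y^2 + 3*x + 3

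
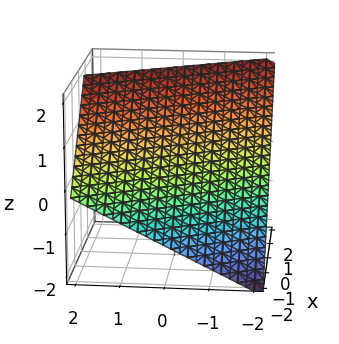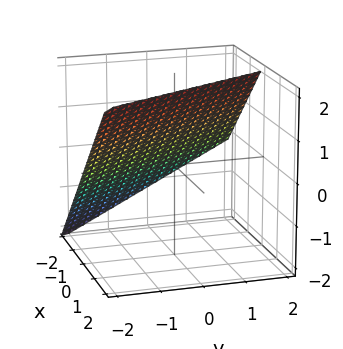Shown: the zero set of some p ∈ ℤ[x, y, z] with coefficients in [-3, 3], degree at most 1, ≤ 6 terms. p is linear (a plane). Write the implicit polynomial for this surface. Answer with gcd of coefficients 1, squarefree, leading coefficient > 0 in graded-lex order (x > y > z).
2*x + y - 2*z + 2

First, degree: every cross-section is a straight line — this is a plane, so deg p = 1.
Next, reading off the gridlines: one x-axis crossing is at x = -1; it meets the z-axis at z = 1 (among the integer gridlines).
Finally, fitting integer coefficients to these (and the overall shape) gives p. Check: (0, -2, 0) on the y-axis lies on the surface, and p(0, -2, 0) = 0. ✓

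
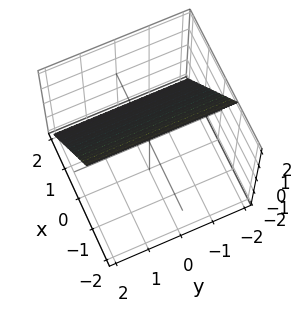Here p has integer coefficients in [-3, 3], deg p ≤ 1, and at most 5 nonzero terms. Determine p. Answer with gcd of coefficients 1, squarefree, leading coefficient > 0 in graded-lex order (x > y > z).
(a) The degree is 1 — the surface is flat (a plane).
(b) Observable constraints: no y-intercept at any integer in the box; it meets the z-axis at z = 1 (among the integer gridlines).
(c) Solving for integer coefficients yields p as stated.

3*x + 2*z - 2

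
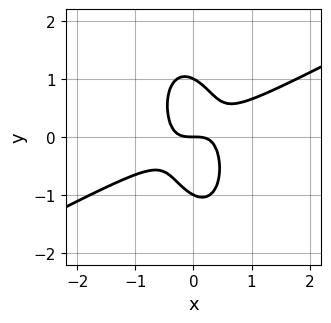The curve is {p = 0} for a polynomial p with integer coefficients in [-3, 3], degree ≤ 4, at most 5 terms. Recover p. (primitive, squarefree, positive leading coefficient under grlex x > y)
2*x^3 - 3*x^2*y - x*y^2 - y^3 + y

1. The degree is 3 — the shape is more complex than any degree-2 curve.
2. From the visible intercepts: among the integer gridlines, it crosses the y-axis at y ∈ {-1, 0, 1}; one x-axis crossing is at x = 0.
3. Fitting integer coefficients to these (and the overall shape) gives p.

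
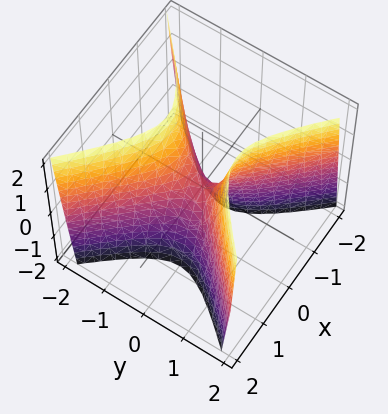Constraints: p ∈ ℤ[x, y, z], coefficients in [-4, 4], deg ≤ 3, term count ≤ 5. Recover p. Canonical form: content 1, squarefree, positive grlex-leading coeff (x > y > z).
Degree: a saddle surface; a quadric, so deg p = 2.
Symmetries: it's symmetric under x → −x, forcing even powers of x; it's symmetric under y → −y, forcing even powers of y.
Against the integer gridlines: one x-axis crossing is at x = 0; it meets the y-axis at y = 0 (among the integer gridlines); it crosses the z-axis at the gridline z = 0.
Solving for integer coefficients yields p as stated.

3*x^2 - 3*y^2 + z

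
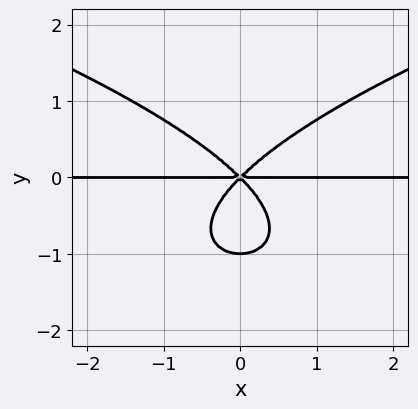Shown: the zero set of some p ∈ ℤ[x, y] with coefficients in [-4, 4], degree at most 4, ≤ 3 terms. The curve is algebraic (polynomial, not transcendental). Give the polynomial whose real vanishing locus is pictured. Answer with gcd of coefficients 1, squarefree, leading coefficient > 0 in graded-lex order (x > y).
y^4 - x^2*y + y^3

First, degree: no degree-3 curve has this shape, so deg p = 4.
Then, symmetries: mirror symmetry x ↦ −x ⇒ only even powers of x.
Next, against the integer gridlines: the y-axis gridline crossings are at y ∈ {-1, 0}; the visible x-axis segment lies entirely on the curve.
Finally, solving for integer coefficients yields p as stated.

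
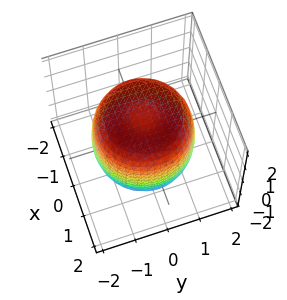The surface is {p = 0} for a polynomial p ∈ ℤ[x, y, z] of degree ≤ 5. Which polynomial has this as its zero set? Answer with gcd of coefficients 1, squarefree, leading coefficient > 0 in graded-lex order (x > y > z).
First, degree: the shape is more complex than any degree-3 surface, so deg p = 4.
Next, symmetries: the surface is invariant under rotation about z: p = q(x² + y², z).
Next, from the visible intercepts: a circular section at z = 0 has radius between 1 and 2.
Finally, the integer polynomial consistent with all of this is the stated p.

2*x^4 + 4*x^2*y^2 + 2*y^4 - 3*x^2 - 3*y^2 + 2*z^2 - 3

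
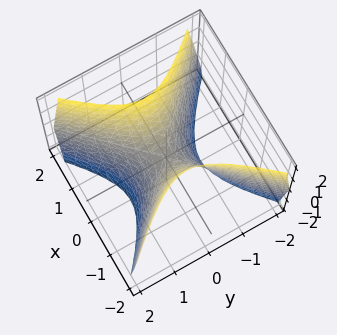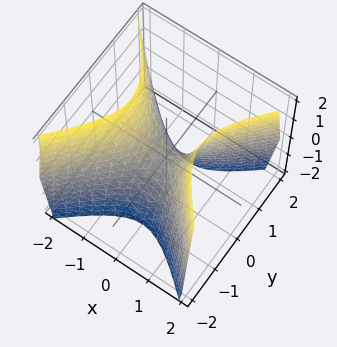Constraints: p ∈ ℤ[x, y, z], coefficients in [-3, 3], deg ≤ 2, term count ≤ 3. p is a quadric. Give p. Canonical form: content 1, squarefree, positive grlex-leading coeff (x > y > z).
2*x^2 - 2*y^2 - z

First, the degree is 2 — a saddle surface; a quadric.
Next, symmetries: mirror symmetry x ↦ −x ⇒ only even powers of x; it's symmetric under y → −y, forcing even powers of y.
Next, checking where it meets the axes: it meets the y-axis at y = 0 (among the integer gridlines); it crosses the z-axis at the gridline z = 0; it meets the x-axis at x = 0 (among the integer gridlines).
Finally, assembling these constraints gives the stated polynomial.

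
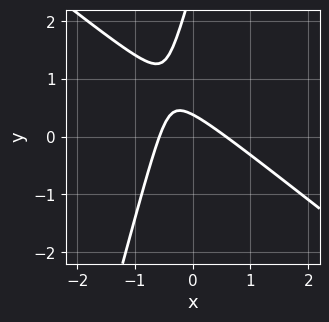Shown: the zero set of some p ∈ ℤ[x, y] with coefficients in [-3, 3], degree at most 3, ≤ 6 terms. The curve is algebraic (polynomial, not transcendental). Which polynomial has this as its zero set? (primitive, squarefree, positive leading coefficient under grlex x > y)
3*x^2 + 3*x*y - y^2 + 3*y - 1

1. deg p = 2.
2. Putting this together gives p.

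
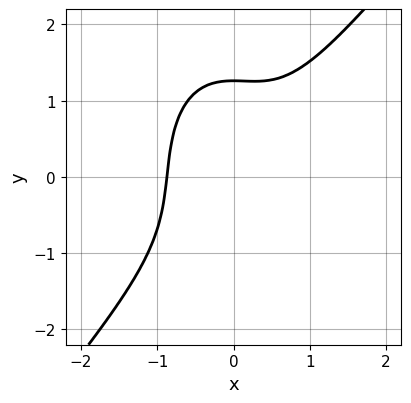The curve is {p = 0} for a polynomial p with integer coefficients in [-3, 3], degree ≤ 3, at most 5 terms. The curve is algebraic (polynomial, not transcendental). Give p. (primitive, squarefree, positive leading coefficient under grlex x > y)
(a) Degree: no degree-2 curve has this shape, so deg p = 3.
(b) Putting this together gives p.

3*x^3 - x^2*y - y^3 + 2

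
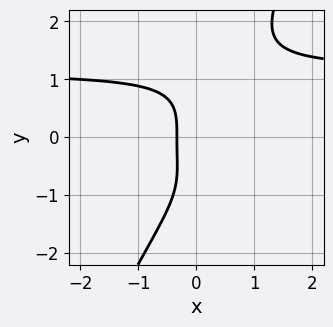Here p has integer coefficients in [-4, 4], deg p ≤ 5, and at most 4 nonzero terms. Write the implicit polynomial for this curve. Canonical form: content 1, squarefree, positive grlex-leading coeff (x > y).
First, degree: no degree-3 curve has this shape, so deg p = 4.
Next, against the integer gridlines: it misses every integer gridline on the y-axis.
Finally, together with the visible shape, these determine p as stated.

2*x*y^3 - y^4 - 3*x - 1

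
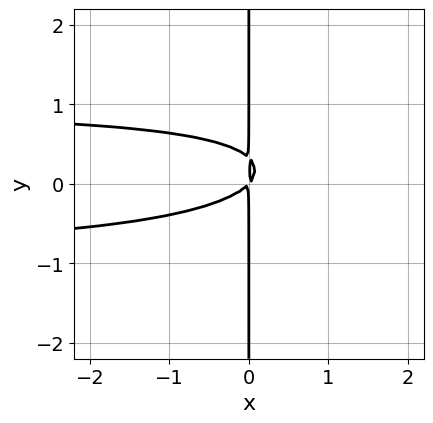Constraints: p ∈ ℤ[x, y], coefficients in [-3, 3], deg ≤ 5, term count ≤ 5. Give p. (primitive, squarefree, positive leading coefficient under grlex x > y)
Degree: the shape is more complex than any degree-3 curve, so deg p = 4.
Against the integer gridlines: the visible y-axis segment lies entirely on the curve.
Fitting integer coefficients to these (and the overall shape) gives p.

x^2*y^2 - 3*x*y^2 - x^2 + x*y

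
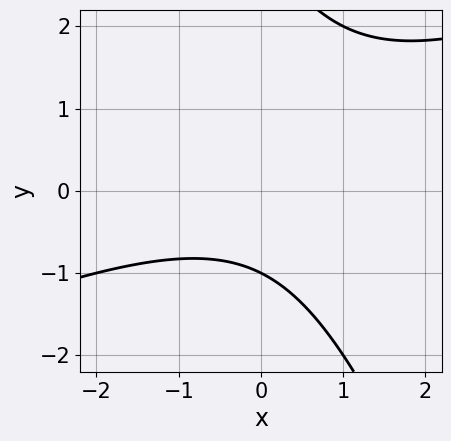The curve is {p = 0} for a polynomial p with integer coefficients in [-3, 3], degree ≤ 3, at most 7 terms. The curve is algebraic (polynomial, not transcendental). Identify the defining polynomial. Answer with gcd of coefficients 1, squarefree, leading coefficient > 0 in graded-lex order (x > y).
(a) deg p = 2.
(b) From the visible intercepts: no x-intercept at any integer in the box; it meets the y-axis at y = -1 (among the integer gridlines).
(c) Putting this together gives p.

x^2 - 2*x*y - y^2 + 2*y + 3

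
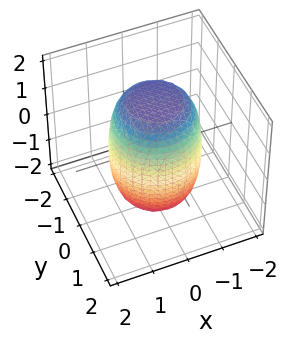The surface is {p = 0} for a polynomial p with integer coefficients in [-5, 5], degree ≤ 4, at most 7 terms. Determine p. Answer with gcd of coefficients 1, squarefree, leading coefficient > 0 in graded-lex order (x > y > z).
The degree is 4 — a generic line meets the surface in up to 4 points.
Symmetries: rotational symmetry about the z-axis ⇒ p depends on x, y only through x² + y².
Against the integer gridlines: a circular section at z = 1 has radius between 1 and 2.
Assembling these constraints gives the stated polynomial.

2*x^4 + 4*x^2*y^2 + 2*y^4 - x^2 - y^2 + z^2 - 3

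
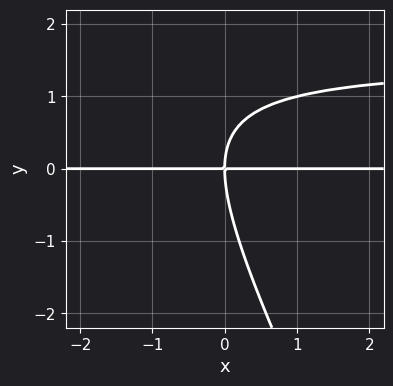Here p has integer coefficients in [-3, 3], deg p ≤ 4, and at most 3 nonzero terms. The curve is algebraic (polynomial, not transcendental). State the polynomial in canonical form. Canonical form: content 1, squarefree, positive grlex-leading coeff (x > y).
2*x*y^2 + y^3 - 3*x*y

1. Degree: the shape is more complex than any degree-2 curve, so deg p = 3.
2. Reading off the gridlines: every point of the x-axis in the box is on the curve; it meets the y-axis at y = 0 (among the integer gridlines).
3. Assembling these constraints gives the stated polynomial.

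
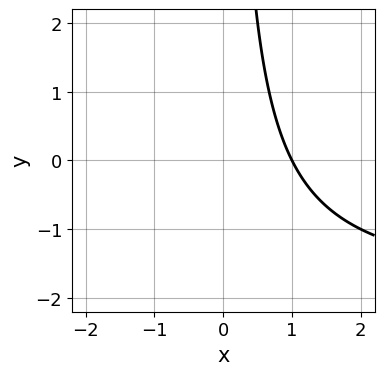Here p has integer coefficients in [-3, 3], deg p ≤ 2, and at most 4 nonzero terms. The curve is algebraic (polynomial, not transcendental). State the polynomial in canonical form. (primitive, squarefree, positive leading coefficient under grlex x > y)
The degree is 2 — the shape is more complex than any degree-1 curve.
From the visible intercepts: one x-axis crossing is at x = 1; the curve avoids every integer y-axis point in the box.
Together with the visible shape, these determine p as stated.

x*y + 2*x - 2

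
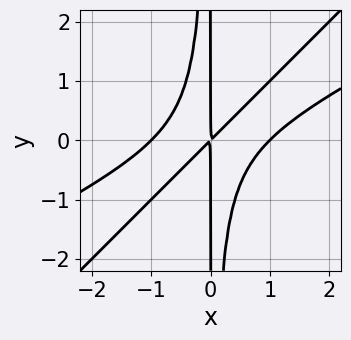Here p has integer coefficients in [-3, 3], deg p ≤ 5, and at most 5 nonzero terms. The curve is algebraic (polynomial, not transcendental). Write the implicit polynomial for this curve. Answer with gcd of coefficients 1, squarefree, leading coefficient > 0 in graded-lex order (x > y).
x^4 - 3*x^3*y + 2*x^2*y^2 - x^2 + x*y

Degree: the shape is more complex than any degree-3 curve, so deg p = 4.
Checking where it meets the axes: the x-axis gridline crossings are at x ∈ {-1, 1}; the visible y-axis segment lies entirely on the curve.
These observations pin down the coefficients.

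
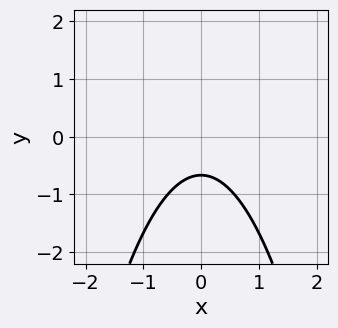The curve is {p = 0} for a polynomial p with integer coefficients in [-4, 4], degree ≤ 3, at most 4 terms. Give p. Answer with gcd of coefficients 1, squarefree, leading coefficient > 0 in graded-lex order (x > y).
1. deg p = 2.
2. Symmetries: mirror symmetry x ↦ −x ⇒ only even powers of x.
3. Against the integer gridlines: it misses every integer gridline on the x-axis.
4. Putting this together gives p.

3*x^2 + 3*y + 2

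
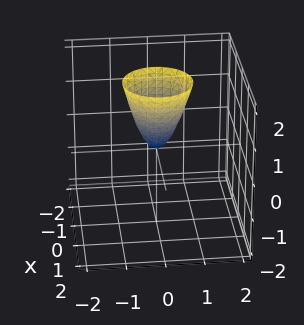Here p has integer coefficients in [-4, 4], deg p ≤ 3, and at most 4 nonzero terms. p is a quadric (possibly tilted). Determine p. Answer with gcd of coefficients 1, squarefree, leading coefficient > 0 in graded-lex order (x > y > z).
3*x^2 - x*z + 3*y^2 - z

The degree is 2 — no degree-1 surface has this shape.
Observable constraints: it meets the x-axis at x = 0 (among the integer gridlines); it crosses the y-axis at the gridline y = 0; one z-axis crossing is at z = 0.
The integer polynomial consistent with all of this is the stated p.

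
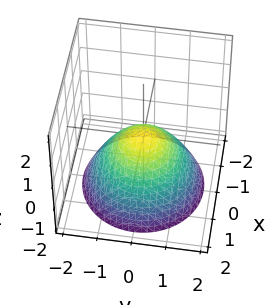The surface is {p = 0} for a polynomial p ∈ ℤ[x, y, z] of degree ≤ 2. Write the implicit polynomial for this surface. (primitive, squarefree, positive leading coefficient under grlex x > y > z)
1. Degree: a paraboloid; a quadric, so deg p = 2.
2. Symmetries: rotational symmetry about the z-axis ⇒ p depends on x, y only through x² + y².
3. Observable constraints: a circular section at z = -1 has radius between 1 and 2; it meets the x-axis at x = 0 (among the integer gridlines); it meets the y-axis at y = 0 (among the integer gridlines); it meets the z-axis at z = 0 (among the integer gridlines).
4. Together with the visible shape, these determine p as stated.

2*x^2 + 2*y^2 + 3*z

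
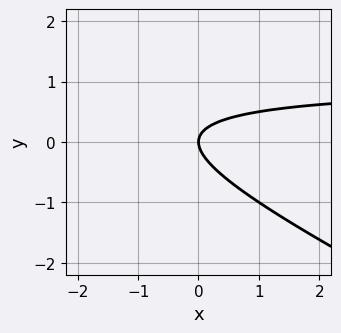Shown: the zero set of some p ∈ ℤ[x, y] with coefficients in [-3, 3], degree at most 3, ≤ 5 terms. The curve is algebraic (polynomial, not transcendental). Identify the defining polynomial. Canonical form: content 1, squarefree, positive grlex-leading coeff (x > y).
x*y + 2*y^2 - x

(a) Degree: a generic line meets the curve in up to 2 points, so deg p = 2.
(b) Checking where it meets the axes: it meets the y-axis at y = 0 (among the integer gridlines); one x-axis crossing is at x = 0.
(c) Solving for integer coefficients yields p as stated.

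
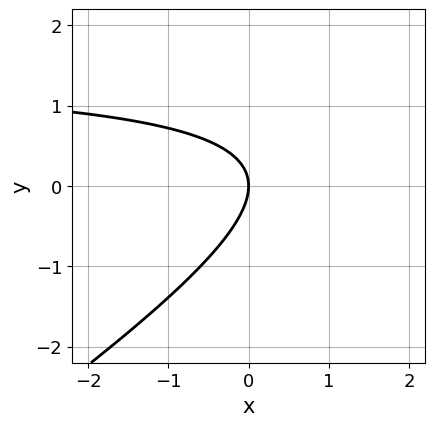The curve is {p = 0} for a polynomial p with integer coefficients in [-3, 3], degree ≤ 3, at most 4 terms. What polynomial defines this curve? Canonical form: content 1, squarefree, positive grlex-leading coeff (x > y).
2*x*y - 3*y^2 - 3*x

First, deg p = 2. A generic line meets the curve in up to 2 points.
Then, reading off the gridlines: it crosses the x-axis at the gridline x = 0; it meets the y-axis at y = 0 (among the integer gridlines).
Finally, solving for integer coefficients yields p as stated.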